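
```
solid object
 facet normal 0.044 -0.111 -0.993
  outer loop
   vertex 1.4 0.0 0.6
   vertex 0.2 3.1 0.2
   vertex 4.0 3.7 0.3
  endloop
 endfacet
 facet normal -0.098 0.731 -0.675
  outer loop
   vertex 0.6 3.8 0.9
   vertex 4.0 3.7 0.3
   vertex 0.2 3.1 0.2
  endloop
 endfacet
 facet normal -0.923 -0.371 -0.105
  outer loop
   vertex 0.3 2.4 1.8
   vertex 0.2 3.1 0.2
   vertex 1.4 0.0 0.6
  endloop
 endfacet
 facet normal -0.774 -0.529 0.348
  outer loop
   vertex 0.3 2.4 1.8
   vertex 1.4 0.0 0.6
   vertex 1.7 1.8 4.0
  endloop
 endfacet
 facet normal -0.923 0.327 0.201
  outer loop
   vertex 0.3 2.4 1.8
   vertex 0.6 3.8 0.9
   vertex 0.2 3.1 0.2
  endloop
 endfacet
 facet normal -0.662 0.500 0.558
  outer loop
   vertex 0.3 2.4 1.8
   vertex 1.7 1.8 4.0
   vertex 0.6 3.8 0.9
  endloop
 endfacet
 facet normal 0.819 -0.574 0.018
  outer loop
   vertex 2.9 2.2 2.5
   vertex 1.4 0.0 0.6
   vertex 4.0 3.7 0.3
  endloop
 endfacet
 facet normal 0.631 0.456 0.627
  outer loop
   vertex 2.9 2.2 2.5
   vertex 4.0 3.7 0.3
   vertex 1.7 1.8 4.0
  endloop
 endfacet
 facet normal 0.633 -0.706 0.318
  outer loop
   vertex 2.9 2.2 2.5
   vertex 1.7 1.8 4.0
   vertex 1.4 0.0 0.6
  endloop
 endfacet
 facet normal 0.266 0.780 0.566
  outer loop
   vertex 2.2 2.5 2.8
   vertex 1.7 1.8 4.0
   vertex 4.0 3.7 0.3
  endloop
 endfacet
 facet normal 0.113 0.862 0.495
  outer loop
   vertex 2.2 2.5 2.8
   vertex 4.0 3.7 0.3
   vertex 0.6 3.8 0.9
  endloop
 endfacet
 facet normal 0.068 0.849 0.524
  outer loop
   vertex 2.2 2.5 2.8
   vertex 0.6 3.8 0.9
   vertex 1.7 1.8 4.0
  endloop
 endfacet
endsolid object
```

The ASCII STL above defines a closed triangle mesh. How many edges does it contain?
18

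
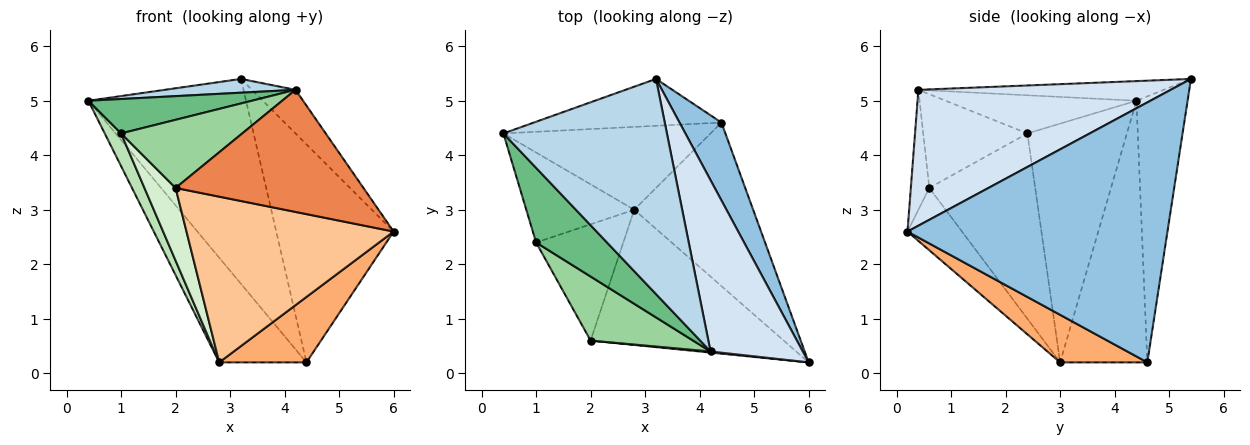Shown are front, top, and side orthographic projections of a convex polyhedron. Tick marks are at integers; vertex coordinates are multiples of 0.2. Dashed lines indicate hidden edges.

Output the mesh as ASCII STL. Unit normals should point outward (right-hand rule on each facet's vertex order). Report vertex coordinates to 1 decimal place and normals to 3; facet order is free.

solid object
 facet normal -0.302 0.929 -0.213
  outer loop
   vertex 3.2 5.4 5.4
   vertex 4.4 4.6 0.2
   vertex 0.4 4.4 5.0
  endloop
 endfacet
 facet normal 0.902 0.407 0.145
  outer loop
   vertex 3.2 5.4 5.4
   vertex 6.0 0.2 2.6
   vertex 4.4 4.6 0.2
  endloop
 endfacet
 facet normal -0.119 -0.063 0.991
  outer loop
   vertex 4.2 0.4 5.2
   vertex 3.2 5.4 5.4
   vertex 0.4 4.4 5.0
  endloop
 endfacet
 facet normal 0.819 0.142 0.556
  outer loop
   vertex 4.2 0.4 5.2
   vertex 6.0 0.2 2.6
   vertex 3.2 5.4 5.4
  endloop
 endfacet
 facet normal -0.098 -0.995 0.009
  outer loop
   vertex 2.0 0.6 3.4
   vertex 6.0 0.2 2.6
   vertex 4.2 0.4 5.2
  endloop
 endfacet
 facet normal 0.348 -0.348 -0.870
  outer loop
   vertex 2.8 3.0 0.2
   vertex 4.4 4.6 0.2
   vertex 6.0 0.2 2.6
  endloop
 endfacet
 facet normal -0.200 -0.759 -0.619
  outer loop
   vertex 2.8 3.0 0.2
   vertex 6.0 0.2 2.6
   vertex 2.0 0.6 3.4
  endloop
 endfacet
 facet normal -0.617 0.617 -0.488
  outer loop
   vertex 2.8 3.0 0.2
   vertex 0.4 4.4 5.0
   vertex 4.4 4.6 0.2
  endloop
 endfacet
 facet normal -0.439 -0.376 0.816
  outer loop
   vertex 1.0 2.4 4.4
   vertex 4.2 0.4 5.2
   vertex 0.4 4.4 5.0
  endloop
 endfacet
 facet normal -0.531 -0.617 0.580
  outer loop
   vertex 1.0 2.4 4.4
   vertex 2.0 0.6 3.4
   vertex 4.2 0.4 5.2
  endloop
 endfacet
 facet normal -0.901 -0.148 -0.407
  outer loop
   vertex 1.0 2.4 4.4
   vertex 0.4 4.4 5.0
   vertex 2.8 3.0 0.2
  endloop
 endfacet
 facet normal -0.874 -0.257 -0.411
  outer loop
   vertex 1.0 2.4 4.4
   vertex 2.8 3.0 0.2
   vertex 2.0 0.6 3.4
  endloop
 endfacet
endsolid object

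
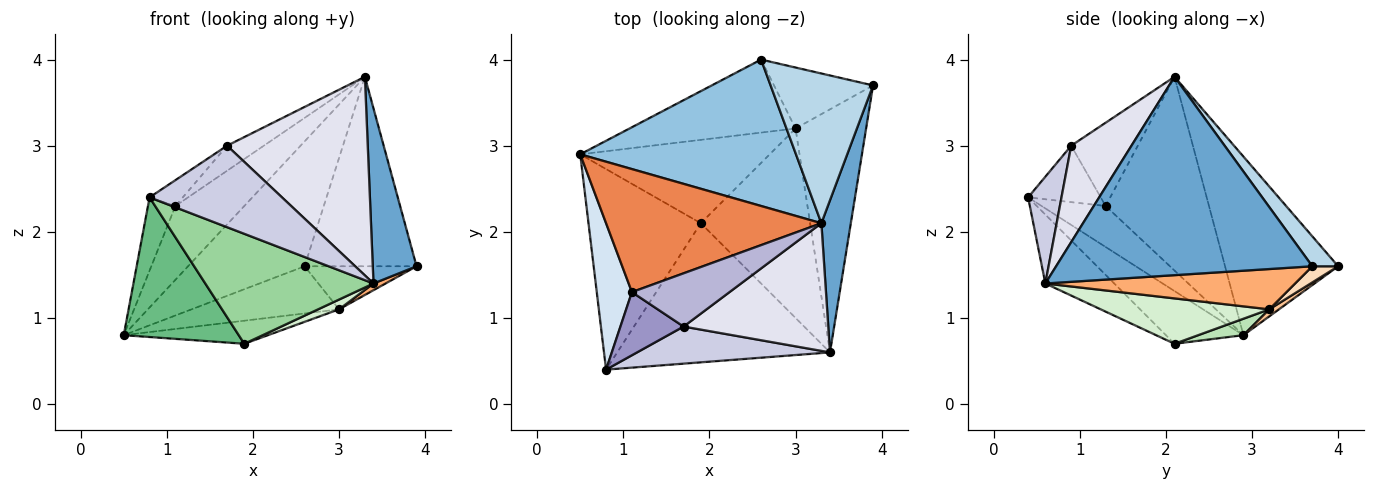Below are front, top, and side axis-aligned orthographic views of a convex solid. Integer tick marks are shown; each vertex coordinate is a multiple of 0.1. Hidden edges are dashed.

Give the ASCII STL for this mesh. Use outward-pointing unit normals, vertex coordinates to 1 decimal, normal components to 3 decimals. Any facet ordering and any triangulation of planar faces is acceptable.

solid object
 facet normal 0.975 -0.167 0.145
  outer loop
   vertex 3.4 0.6 1.4
   vertex 3.9 3.7 1.6
   vertex 3.3 2.1 3.8
  endloop
 endfacet
 facet normal -0.533 0.549 0.644
  outer loop
   vertex 2.6 4.0 1.6
   vertex 0.5 2.9 0.8
   vertex 3.3 2.1 3.8
  endloop
 endfacet
 facet normal 0.178 0.772 0.610
  outer loop
   vertex 2.6 4.0 1.6
   vertex 3.3 2.1 3.8
   vertex 3.9 3.7 1.6
  endloop
 endfacet
 facet normal -0.722 0.309 0.619
  outer loop
   vertex 1.1 1.3 2.3
   vertex 0.5 2.9 0.8
   vertex 0.8 0.4 2.4
  endloop
 endfacet
 facet normal -0.611 0.407 0.679
  outer loop
   vertex 1.1 1.3 2.3
   vertex 3.3 2.1 3.8
   vertex 0.5 2.9 0.8
  endloop
 endfacet
 facet normal 0.496 -0.024 -0.868
  outer loop
   vertex 3.0 3.2 1.1
   vertex 3.9 3.7 1.6
   vertex 3.4 0.6 1.4
  endloop
 endfacet
 facet normal 0.036 0.542 -0.839
  outer loop
   vertex 3.0 3.2 1.1
   vertex 0.5 2.9 0.8
   vertex 2.6 4.0 1.6
  endloop
 endfacet
 facet normal 0.132 0.572 -0.810
  outer loop
   vertex 3.0 3.2 1.1
   vertex 2.6 4.0 1.6
   vertex 3.9 3.7 1.6
  endloop
 endfacet
 facet normal -0.359 -0.533 -0.766
  outer loop
   vertex 1.9 2.1 0.7
   vertex 0.8 0.4 2.4
   vertex 0.5 2.9 0.8
  endloop
 endfacet
 facet normal -0.246 -0.601 -0.760
  outer loop
   vertex 1.9 2.1 0.7
   vertex 3.4 0.6 1.4
   vertex 0.8 0.4 2.4
  endloop
 endfacet
 facet normal 0.083 0.266 -0.960
  outer loop
   vertex 1.9 2.1 0.7
   vertex 0.5 2.9 0.8
   vertex 3.0 3.2 1.1
  endloop
 endfacet
 facet normal 0.383 -0.048 -0.923
  outer loop
   vertex 1.9 2.1 0.7
   vertex 3.0 3.2 1.1
   vertex 3.4 0.6 1.4
  endloop
 endfacet
 facet normal -0.637 0.292 0.713
  outer loop
   vertex 1.7 0.9 3.0
   vertex 1.1 1.3 2.3
   vertex 0.8 0.4 2.4
  endloop
 endfacet
 facet normal -0.611 0.337 0.716
  outer loop
   vertex 1.7 0.9 3.0
   vertex 3.3 2.1 3.8
   vertex 1.1 1.3 2.3
  endloop
 endfacet
 facet normal 0.224 -0.887 0.404
  outer loop
   vertex 1.7 0.9 3.0
   vertex 0.8 0.4 2.4
   vertex 3.4 0.6 1.4
  endloop
 endfacet
 facet normal 0.339 -0.791 0.509
  outer loop
   vertex 1.7 0.9 3.0
   vertex 3.4 0.6 1.4
   vertex 3.3 2.1 3.8
  endloop
 endfacet
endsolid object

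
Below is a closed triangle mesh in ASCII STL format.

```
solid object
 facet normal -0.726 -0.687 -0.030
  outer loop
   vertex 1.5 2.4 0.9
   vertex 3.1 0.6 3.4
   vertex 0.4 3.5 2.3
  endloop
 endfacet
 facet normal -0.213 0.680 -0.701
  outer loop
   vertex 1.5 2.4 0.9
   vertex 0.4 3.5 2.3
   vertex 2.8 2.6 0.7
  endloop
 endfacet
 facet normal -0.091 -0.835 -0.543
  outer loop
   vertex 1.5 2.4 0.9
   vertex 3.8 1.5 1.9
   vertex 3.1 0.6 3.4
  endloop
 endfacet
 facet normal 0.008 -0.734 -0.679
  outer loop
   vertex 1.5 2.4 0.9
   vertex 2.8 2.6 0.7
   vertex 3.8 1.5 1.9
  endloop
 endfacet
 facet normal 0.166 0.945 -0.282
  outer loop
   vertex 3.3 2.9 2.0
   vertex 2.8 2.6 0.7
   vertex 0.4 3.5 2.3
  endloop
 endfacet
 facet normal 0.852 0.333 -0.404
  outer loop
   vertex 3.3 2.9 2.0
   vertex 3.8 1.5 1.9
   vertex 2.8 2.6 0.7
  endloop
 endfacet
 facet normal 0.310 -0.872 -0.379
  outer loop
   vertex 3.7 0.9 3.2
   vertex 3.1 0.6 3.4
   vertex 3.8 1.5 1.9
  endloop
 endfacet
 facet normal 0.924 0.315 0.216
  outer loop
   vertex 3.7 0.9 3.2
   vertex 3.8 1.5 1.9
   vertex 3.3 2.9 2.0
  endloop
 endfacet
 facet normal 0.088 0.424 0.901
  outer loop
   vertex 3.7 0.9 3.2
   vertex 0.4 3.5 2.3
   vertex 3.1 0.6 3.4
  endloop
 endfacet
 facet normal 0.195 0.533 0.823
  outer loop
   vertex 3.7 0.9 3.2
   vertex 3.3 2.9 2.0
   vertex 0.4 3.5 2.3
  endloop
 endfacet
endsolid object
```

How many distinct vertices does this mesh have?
7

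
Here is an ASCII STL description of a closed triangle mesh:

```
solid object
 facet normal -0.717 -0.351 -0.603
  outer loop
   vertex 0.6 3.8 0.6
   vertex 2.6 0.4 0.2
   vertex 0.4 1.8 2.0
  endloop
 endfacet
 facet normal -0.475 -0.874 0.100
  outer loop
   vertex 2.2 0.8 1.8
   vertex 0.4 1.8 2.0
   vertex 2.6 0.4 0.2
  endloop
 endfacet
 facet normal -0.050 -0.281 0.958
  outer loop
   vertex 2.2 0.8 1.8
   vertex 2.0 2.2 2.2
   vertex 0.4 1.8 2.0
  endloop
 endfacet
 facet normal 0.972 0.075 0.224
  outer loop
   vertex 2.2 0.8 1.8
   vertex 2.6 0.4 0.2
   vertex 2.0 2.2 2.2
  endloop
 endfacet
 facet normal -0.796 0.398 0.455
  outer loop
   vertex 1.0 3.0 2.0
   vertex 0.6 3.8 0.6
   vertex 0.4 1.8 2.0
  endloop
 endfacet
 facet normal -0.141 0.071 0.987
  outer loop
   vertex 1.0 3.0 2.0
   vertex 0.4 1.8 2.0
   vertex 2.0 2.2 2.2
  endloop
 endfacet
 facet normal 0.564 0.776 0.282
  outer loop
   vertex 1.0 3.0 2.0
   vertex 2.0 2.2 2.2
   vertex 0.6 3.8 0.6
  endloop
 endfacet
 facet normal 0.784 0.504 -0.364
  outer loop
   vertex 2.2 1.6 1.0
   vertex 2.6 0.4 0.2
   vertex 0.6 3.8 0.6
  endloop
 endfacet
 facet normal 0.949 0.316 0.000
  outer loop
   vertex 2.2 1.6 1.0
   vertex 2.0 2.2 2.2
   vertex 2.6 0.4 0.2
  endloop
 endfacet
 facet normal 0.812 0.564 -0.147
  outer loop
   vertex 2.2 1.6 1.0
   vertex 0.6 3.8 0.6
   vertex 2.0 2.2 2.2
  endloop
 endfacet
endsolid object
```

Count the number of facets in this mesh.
10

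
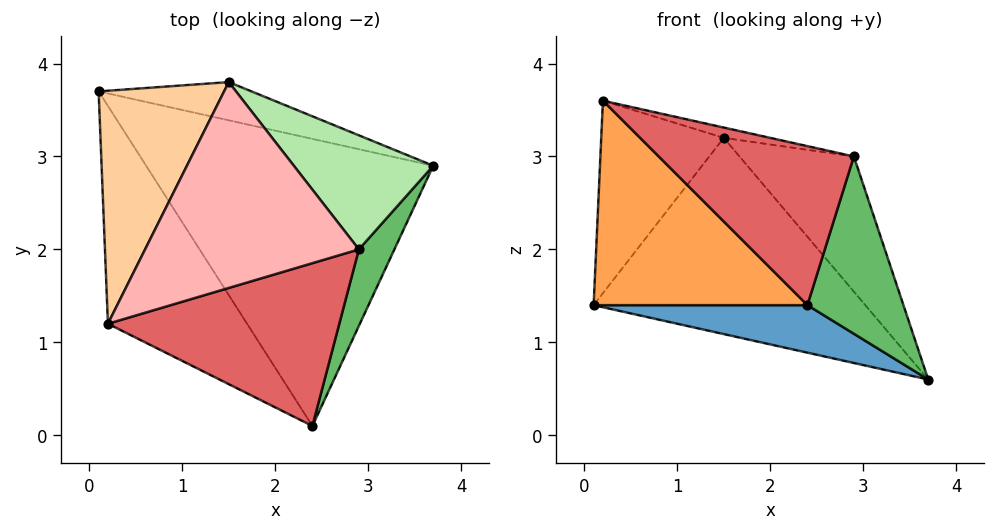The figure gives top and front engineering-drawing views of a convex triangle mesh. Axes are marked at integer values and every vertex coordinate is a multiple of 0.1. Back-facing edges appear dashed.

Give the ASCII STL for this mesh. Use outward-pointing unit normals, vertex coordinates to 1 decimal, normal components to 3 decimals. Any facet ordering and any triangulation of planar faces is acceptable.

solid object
 facet normal -0.248 -0.158 -0.956
  outer loop
   vertex 2.4 0.1 1.4
   vertex 0.1 3.7 1.4
   vertex 3.7 2.9 0.6
  endloop
 endfacet
 facet normal 0.173 0.967 -0.188
  outer loop
   vertex 1.5 3.8 3.2
   vertex 3.7 2.9 0.6
   vertex 0.1 3.7 1.4
  endloop
 endfacet
 facet normal -0.731 -0.467 -0.497
  outer loop
   vertex 0.2 1.2 3.6
   vertex 0.1 3.7 1.4
   vertex 2.4 0.1 1.4
  endloop
 endfacet
 facet normal -0.720 0.442 0.535
  outer loop
   vertex 0.2 1.2 3.6
   vertex 1.5 3.8 3.2
   vertex 0.1 3.7 1.4
  endloop
 endfacet
 facet normal 0.912 -0.377 0.163
  outer loop
   vertex 2.9 2.0 3.0
   vertex 2.4 0.1 1.4
   vertex 3.7 2.9 0.6
  endloop
 endfacet
 facet normal 0.732 0.521 0.439
  outer loop
   vertex 2.9 2.0 3.0
   vertex 3.7 2.9 0.6
   vertex 1.5 3.8 3.2
  endloop
 endfacet
 facet normal 0.344 -0.656 0.672
  outer loop
   vertex 2.9 2.0 3.0
   vertex 0.2 1.2 3.6
   vertex 2.4 0.1 1.4
  endloop
 endfacet
 facet normal 0.203 0.049 0.978
  outer loop
   vertex 2.9 2.0 3.0
   vertex 1.5 3.8 3.2
   vertex 0.2 1.2 3.6
  endloop
 endfacet
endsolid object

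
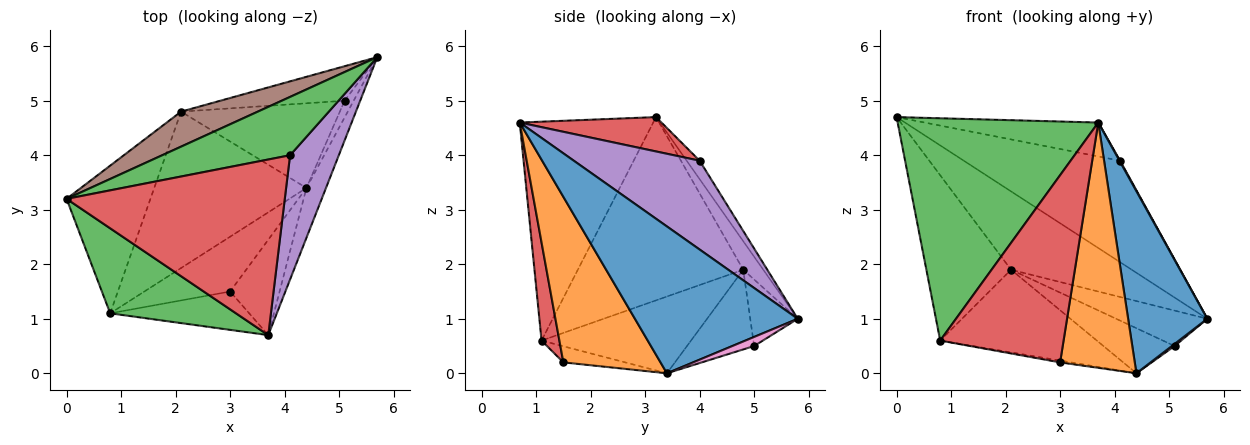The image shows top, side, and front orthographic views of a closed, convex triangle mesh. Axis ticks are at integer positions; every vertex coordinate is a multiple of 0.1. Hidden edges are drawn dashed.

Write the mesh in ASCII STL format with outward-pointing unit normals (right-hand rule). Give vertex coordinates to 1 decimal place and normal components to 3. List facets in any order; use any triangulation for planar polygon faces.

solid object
 facet normal 0.893 -0.434 -0.119
  outer loop
   vertex 4.4 3.4 0.0
   vertex 5.7 5.8 1.0
   vertex 3.7 0.7 4.6
  endloop
 endfacet
 facet normal 0.772 -0.593 -0.231
  outer loop
   vertex 3.0 1.5 0.2
   vertex 4.4 3.4 0.0
   vertex 3.7 0.7 4.6
  endloop
 endfacet
 facet normal -0.072 0.865 0.497
  outer loop
   vertex 4.1 4.0 3.9
   vertex 5.7 5.8 1.0
   vertex 0.0 3.2 4.7
  endloop
 endfacet
 facet normal 0.153 0.187 0.970
  outer loop
   vertex 4.1 4.0 3.9
   vertex 0.0 3.2 4.7
   vertex 3.7 0.7 4.6
  endloop
 endfacet
 facet normal 0.877 -0.004 0.481
  outer loop
   vertex 4.1 4.0 3.9
   vertex 3.7 0.7 4.6
   vertex 5.7 5.8 1.0
  endloop
 endfacet
 facet normal -0.150 0.903 0.403
  outer loop
   vertex 2.1 4.8 1.9
   vertex 0.0 3.2 4.7
   vertex 5.7 5.8 1.0
  endloop
 endfacet
 facet normal 0.704 -0.088 -0.704
  outer loop
   vertex 5.1 5.0 0.5
   vertex 5.7 5.8 1.0
   vertex 4.4 3.4 0.0
  endloop
 endfacet
 facet normal -0.350 0.671 -0.654
  outer loop
   vertex 5.1 5.0 0.5
   vertex 2.1 4.8 1.9
   vertex 5.7 5.8 1.0
  endloop
 endfacet
 facet normal -0.405 0.429 -0.807
  outer loop
   vertex 5.1 5.0 0.5
   vertex 4.4 3.4 0.0
   vertex 2.1 4.8 1.9
  endloop
 endfacet
 facet normal -0.185 0.033 -0.982
  outer loop
   vertex 0.8 1.1 0.6
   vertex 4.4 3.4 0.0
   vertex 3.0 1.5 0.2
  endloop
 endfacet
 facet normal -0.407 0.427 -0.807
  outer loop
   vertex 0.8 1.1 0.6
   vertex 2.1 4.8 1.9
   vertex 4.4 3.4 0.0
  endloop
 endfacet
 facet normal -0.824 0.422 -0.377
  outer loop
   vertex 0.8 1.1 0.6
   vertex 0.0 3.2 4.7
   vertex 2.1 4.8 1.9
  endloop
 endfacet
 facet normal -0.528 -0.793 0.303
  outer loop
   vertex 0.8 1.1 0.6
   vertex 3.7 0.7 4.6
   vertex 0.0 3.2 4.7
  endloop
 endfacet
 facet normal 0.140 -0.970 -0.199
  outer loop
   vertex 0.8 1.1 0.6
   vertex 3.0 1.5 0.2
   vertex 3.7 0.7 4.6
  endloop
 endfacet
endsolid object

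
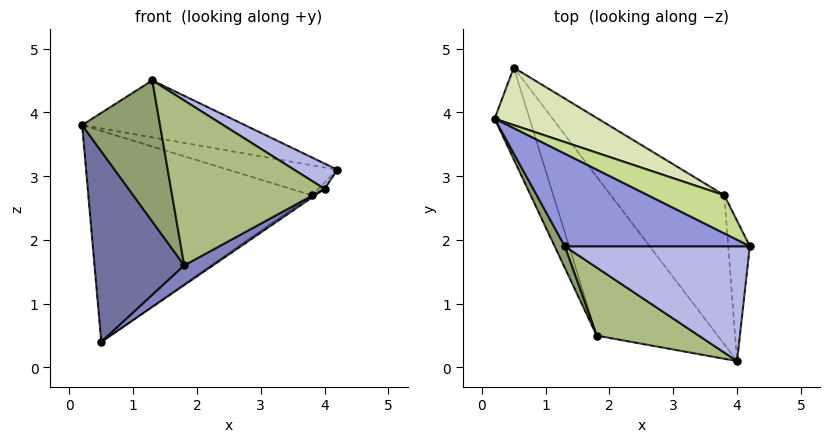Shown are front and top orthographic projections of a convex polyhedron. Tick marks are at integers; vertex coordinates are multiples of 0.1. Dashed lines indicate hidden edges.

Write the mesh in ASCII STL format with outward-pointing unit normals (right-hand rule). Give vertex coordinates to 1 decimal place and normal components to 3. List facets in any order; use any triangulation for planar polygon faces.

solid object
 facet normal -0.929 -0.333 -0.160
  outer loop
   vertex 1.8 0.5 1.6
   vertex 0.2 3.9 3.8
   vertex 0.5 4.7 0.4
  endloop
 endfacet
 facet normal 0.461 -0.109 -0.881
  outer loop
   vertex 1.8 0.5 1.6
   vertex 0.5 4.7 0.4
   vertex 4.0 0.1 2.8
  endloop
 endfacet
 facet normal 0.380 0.485 0.788
  outer loop
   vertex 1.3 1.9 4.5
   vertex 4.2 1.9 3.1
   vertex 0.2 3.9 3.8
  endloop
 endfacet
 facet normal 0.426 -0.195 0.883
  outer loop
   vertex 1.3 1.9 4.5
   vertex 4.0 0.1 2.8
   vertex 4.2 1.9 3.1
  endloop
 endfacet
 facet normal -0.884 -0.462 0.070
  outer loop
   vertex 1.3 1.9 4.5
   vertex 0.2 3.9 3.8
   vertex 1.8 0.5 1.6
  endloop
 endfacet
 facet normal -0.352 -0.865 0.357
  outer loop
   vertex 1.3 1.9 4.5
   vertex 1.8 0.5 1.6
   vertex 4.0 0.1 2.8
  endloop
 endfacet
 facet normal 0.407 0.563 0.719
  outer loop
   vertex 3.8 2.7 2.7
   vertex 0.2 3.9 3.8
   vertex 4.2 1.9 3.1
  endloop
 endfacet
 facet normal 0.373 0.895 0.244
  outer loop
   vertex 3.8 2.7 2.7
   vertex 0.5 4.7 0.4
   vertex 0.2 3.9 3.8
  endloop
 endfacet
 facet normal 0.737 0.031 -0.675
  outer loop
   vertex 3.8 2.7 2.7
   vertex 4.2 1.9 3.1
   vertex 4.0 0.1 2.8
  endloop
 endfacet
 facet normal 0.577 0.013 -0.817
  outer loop
   vertex 3.8 2.7 2.7
   vertex 4.0 0.1 2.8
   vertex 0.5 4.7 0.4
  endloop
 endfacet
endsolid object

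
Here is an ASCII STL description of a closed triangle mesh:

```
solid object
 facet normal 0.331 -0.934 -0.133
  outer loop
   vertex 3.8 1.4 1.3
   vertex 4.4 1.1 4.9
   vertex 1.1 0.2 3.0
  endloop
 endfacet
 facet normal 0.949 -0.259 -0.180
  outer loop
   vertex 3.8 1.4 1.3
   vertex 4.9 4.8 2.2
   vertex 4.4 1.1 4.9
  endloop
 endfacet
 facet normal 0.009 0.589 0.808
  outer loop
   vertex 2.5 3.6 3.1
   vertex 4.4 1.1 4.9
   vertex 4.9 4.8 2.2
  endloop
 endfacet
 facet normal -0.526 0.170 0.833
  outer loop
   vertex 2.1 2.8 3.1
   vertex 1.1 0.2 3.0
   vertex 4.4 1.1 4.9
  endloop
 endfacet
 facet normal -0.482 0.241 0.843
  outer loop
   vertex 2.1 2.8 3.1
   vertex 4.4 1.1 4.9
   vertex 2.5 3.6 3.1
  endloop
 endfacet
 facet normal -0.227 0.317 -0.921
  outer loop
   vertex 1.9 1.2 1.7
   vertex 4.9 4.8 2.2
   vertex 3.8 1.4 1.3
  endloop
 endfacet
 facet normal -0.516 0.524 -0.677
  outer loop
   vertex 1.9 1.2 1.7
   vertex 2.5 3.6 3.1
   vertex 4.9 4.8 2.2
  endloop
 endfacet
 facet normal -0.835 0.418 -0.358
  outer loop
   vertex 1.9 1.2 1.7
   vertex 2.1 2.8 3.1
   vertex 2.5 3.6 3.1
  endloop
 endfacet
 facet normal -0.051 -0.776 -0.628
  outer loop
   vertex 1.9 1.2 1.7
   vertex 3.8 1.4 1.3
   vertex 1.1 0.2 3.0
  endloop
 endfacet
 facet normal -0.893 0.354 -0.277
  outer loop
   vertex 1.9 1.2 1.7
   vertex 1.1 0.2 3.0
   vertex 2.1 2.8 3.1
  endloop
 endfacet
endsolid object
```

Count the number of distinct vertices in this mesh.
7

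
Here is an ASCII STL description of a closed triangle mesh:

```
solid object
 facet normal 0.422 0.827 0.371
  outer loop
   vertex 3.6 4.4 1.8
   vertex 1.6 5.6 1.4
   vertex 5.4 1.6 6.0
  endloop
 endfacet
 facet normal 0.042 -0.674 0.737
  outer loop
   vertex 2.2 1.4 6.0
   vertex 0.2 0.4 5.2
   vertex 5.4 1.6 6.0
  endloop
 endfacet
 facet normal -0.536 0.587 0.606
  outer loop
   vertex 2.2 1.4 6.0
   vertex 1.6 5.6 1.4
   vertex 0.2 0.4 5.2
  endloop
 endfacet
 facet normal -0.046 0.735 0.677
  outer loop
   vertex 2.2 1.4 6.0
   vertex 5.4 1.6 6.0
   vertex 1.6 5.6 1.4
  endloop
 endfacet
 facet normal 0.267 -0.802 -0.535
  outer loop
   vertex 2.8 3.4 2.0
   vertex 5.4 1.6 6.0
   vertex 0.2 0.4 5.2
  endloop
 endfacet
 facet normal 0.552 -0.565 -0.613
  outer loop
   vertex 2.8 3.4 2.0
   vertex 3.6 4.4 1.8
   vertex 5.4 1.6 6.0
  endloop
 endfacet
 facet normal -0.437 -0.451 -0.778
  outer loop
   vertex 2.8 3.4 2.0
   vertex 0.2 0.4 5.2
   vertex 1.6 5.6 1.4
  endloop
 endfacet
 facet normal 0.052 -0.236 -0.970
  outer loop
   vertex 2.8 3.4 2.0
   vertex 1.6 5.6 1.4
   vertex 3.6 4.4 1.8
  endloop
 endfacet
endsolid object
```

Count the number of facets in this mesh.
8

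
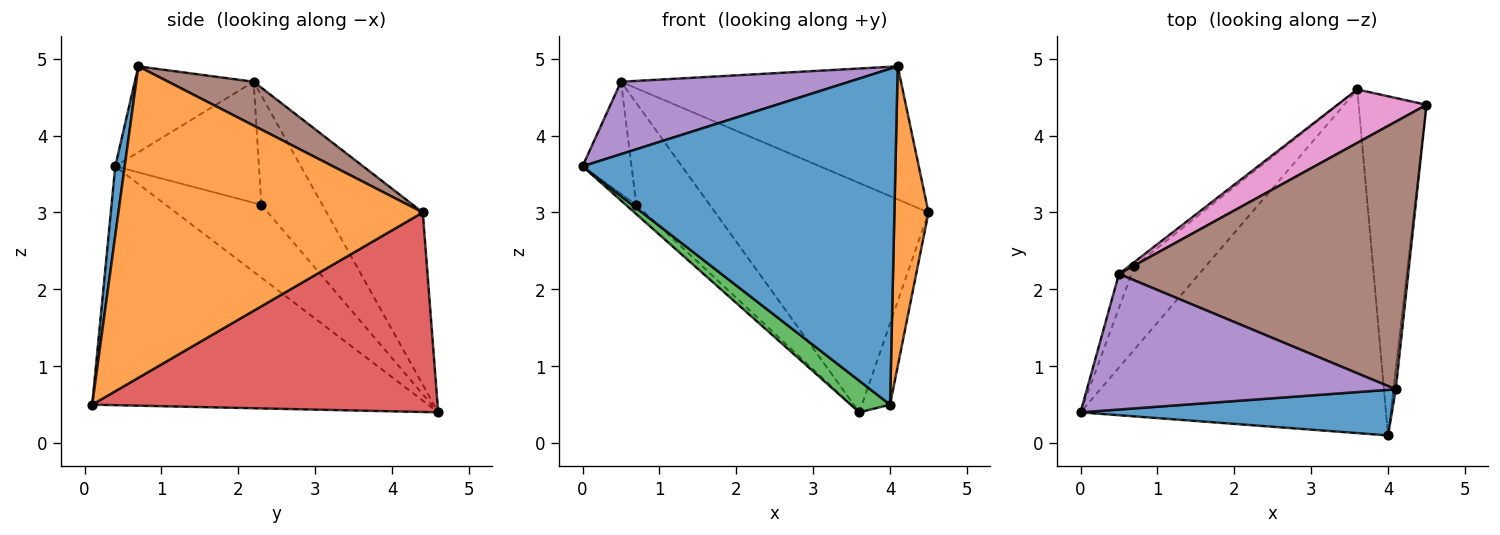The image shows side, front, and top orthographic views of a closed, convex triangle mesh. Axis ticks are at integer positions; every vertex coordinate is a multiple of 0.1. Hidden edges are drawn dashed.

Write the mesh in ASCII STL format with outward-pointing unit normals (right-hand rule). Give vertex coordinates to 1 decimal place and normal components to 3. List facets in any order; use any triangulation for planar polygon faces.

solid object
 facet normal 0.030 -0.990 0.134
  outer loop
   vertex 4.1 0.7 4.9
   vertex 0.0 0.4 3.6
   vertex 4.0 0.1 0.5
  endloop
 endfacet
 facet normal 0.994 -0.111 -0.007
  outer loop
   vertex 4.1 0.7 4.9
   vertex 4.0 0.1 0.5
   vertex 4.5 4.4 3.0
  endloop
 endfacet
 facet normal -0.614 -0.072 -0.786
  outer loop
   vertex 3.6 4.6 0.4
   vertex 4.0 0.1 0.5
   vertex 0.0 0.4 3.6
  endloop
 endfacet
 facet normal 0.944 0.077 -0.321
  outer loop
   vertex 3.6 4.6 0.4
   vertex 4.5 4.4 3.0
   vertex 4.0 0.1 0.5
  endloop
 endfacet
 facet normal -0.238 -0.457 0.857
  outer loop
   vertex 0.5 2.2 4.7
   vertex 0.0 0.4 3.6
   vertex 4.1 0.7 4.9
  endloop
 endfacet
 facet normal 0.135 0.441 0.887
  outer loop
   vertex 0.5 2.2 4.7
   vertex 4.1 0.7 4.9
   vertex 4.5 4.4 3.0
  endloop
 endfacet
 facet normal -0.402 0.892 0.208
  outer loop
   vertex 0.5 2.2 4.7
   vertex 4.5 4.4 3.0
   vertex 3.6 4.6 0.4
  endloop
 endfacet
 facet normal -0.712 0.079 -0.698
  outer loop
   vertex 0.7 2.3 3.1
   vertex 3.6 4.6 0.4
   vertex 0.0 0.4 3.6
  endloop
 endfacet
 facet normal -0.942 0.321 -0.098
  outer loop
   vertex 0.7 2.3 3.1
   vertex 0.0 0.4 3.6
   vertex 0.5 2.2 4.7
  endloop
 endfacet
 facet normal -0.639 0.768 -0.032
  outer loop
   vertex 0.7 2.3 3.1
   vertex 0.5 2.2 4.7
   vertex 3.6 4.6 0.4
  endloop
 endfacet
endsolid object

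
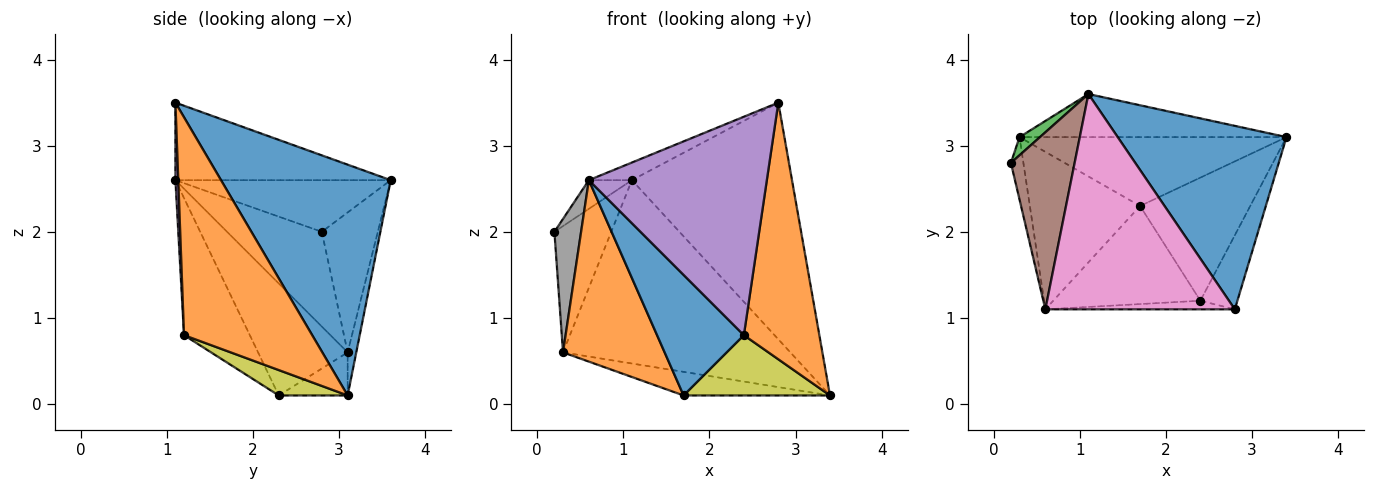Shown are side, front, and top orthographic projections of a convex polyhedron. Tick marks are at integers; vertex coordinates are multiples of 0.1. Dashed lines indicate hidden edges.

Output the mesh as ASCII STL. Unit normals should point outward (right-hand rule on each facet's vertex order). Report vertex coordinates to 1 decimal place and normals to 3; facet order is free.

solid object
 facet normal 0.642 0.606 0.470
  outer loop
   vertex 1.1 3.6 2.6
   vertex 2.8 1.1 3.5
   vertex 3.4 3.1 0.1
  endloop
 endfacet
 facet normal 0.853 -0.502 -0.145
  outer loop
   vertex 2.4 1.2 0.8
   vertex 3.4 3.1 0.1
   vertex 2.8 1.1 3.5
  endloop
 endfacet
 facet normal -0.698 0.709 0.102
  outer loop
   vertex 0.3 3.1 0.6
   vertex 0.2 2.8 2.0
   vertex 1.1 3.6 2.6
  endloop
 endfacet
 facet normal -0.037 0.973 -0.228
  outer loop
   vertex 0.3 3.1 0.6
   vertex 1.1 3.6 2.6
   vertex 3.4 3.1 0.1
  endloop
 endfacet
 facet normal 0.016 -0.999 -0.039
  outer loop
   vertex 0.6 1.1 2.6
   vertex 2.4 1.2 0.8
   vertex 2.8 1.1 3.5
  endloop
 endfacet
 facet normal -0.625 0.125 0.771
  outer loop
   vertex 0.6 1.1 2.6
   vertex 1.1 3.6 2.6
   vertex 0.2 2.8 2.0
  endloop
 endfacet
 facet normal -0.378 0.076 0.923
  outer loop
   vertex 0.6 1.1 2.6
   vertex 2.8 1.1 3.5
   vertex 1.1 3.6 2.6
  endloop
 endfacet
 facet normal -0.955 -0.269 -0.126
  outer loop
   vertex 0.6 1.1 2.6
   vertex 0.2 2.8 2.0
   vertex 0.3 3.1 0.6
  endloop
 endfacet
 facet normal 0.203 -0.431 -0.879
  outer loop
   vertex 1.7 2.3 0.1
   vertex 3.4 3.1 0.1
   vertex 2.4 1.2 0.8
  endloop
 endfacet
 facet normal -0.151 0.321 -0.935
  outer loop
   vertex 1.7 2.3 0.1
   vertex 0.3 3.1 0.6
   vertex 3.4 3.1 0.1
  endloop
 endfacet
 facet normal -0.507 -0.669 -0.544
  outer loop
   vertex 1.7 2.3 0.1
   vertex 2.4 1.2 0.8
   vertex 0.6 1.1 2.6
  endloop
 endfacet
 facet normal -0.554 -0.629 -0.546
  outer loop
   vertex 1.7 2.3 0.1
   vertex 0.6 1.1 2.6
   vertex 0.3 3.1 0.6
  endloop
 endfacet
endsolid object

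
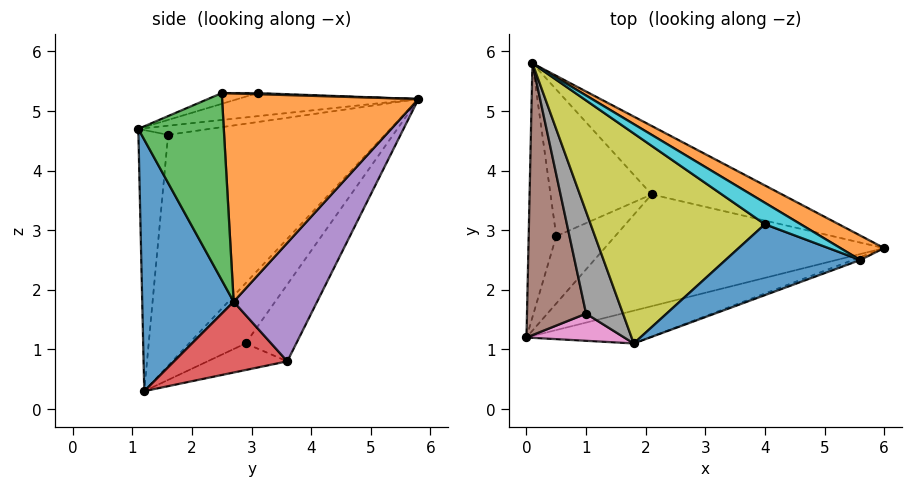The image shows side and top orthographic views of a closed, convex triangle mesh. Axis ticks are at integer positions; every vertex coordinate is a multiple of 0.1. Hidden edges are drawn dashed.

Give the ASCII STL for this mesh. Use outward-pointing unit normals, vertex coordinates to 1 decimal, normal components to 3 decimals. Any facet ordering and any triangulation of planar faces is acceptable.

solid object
 facet normal 0.271 -0.953 -0.133
  outer loop
   vertex 1.8 1.1 4.7
   vertex 0.0 1.2 0.3
   vertex 6.0 2.7 1.8
  endloop
 endfacet
 facet normal 0.510 0.853 0.107
  outer loop
   vertex 5.6 2.5 5.3
   vertex 6.0 2.7 1.8
   vertex 0.1 5.8 5.2
  endloop
 endfacet
 facet normal 0.348 -0.938 -0.014
  outer loop
   vertex 5.6 2.5 5.3
   vertex 1.8 1.1 4.7
   vertex 6.0 2.7 1.8
  endloop
 endfacet
 facet normal 0.246 -0.013 -0.969
  outer loop
   vertex 2.1 3.6 0.8
   vertex 6.0 2.7 1.8
   vertex 0.0 1.2 0.3
  endloop
 endfacet
 facet normal 0.290 0.902 -0.319
  outer loop
   vertex 2.1 3.6 0.8
   vertex 0.1 5.8 5.2
   vertex 6.0 2.7 1.8
  endloop
 endfacet
 facet normal -0.941 -0.236 0.241
  outer loop
   vertex 1.0 1.6 4.6
   vertex 0.1 5.8 5.2
   vertex 0.0 1.2 0.3
  endloop
 endfacet
 facet normal -0.537 -0.819 0.201
  outer loop
   vertex 1.0 1.6 4.6
   vertex 0.0 1.2 0.3
   vertex 1.8 1.1 4.7
  endloop
 endfacet
 facet normal -0.236 -0.187 0.954
  outer loop
   vertex 1.0 1.6 4.6
   vertex 1.8 1.1 4.7
   vertex 0.1 5.8 5.2
  endloop
 endfacet
 facet normal -0.130 -0.151 0.980
  outer loop
   vertex 4.0 3.1 5.3
   vertex 0.1 5.8 5.2
   vertex 1.8 1.1 4.7
  endloop
 endfacet
 facet normal 0.030 0.081 0.996
  outer loop
   vertex 4.0 3.1 5.3
   vertex 5.6 2.5 5.3
   vertex 0.1 5.8 5.2
  endloop
 endfacet
 facet normal -0.078 -0.207 0.975
  outer loop
   vertex 4.0 3.1 5.3
   vertex 1.8 1.1 4.7
   vertex 5.6 2.5 5.3
  endloop
 endfacet
 facet normal -0.825 0.420 -0.378
  outer loop
   vertex 0.5 2.9 1.1
   vertex 0.0 1.2 0.3
   vertex 0.1 5.8 5.2
  endloop
 endfacet
 facet normal -0.361 0.482 -0.799
  outer loop
   vertex 0.5 2.9 1.1
   vertex 2.1 3.6 0.8
   vertex 0.0 1.2 0.3
  endloop
 endfacet
 facet normal -0.419 0.722 -0.551
  outer loop
   vertex 0.5 2.9 1.1
   vertex 0.1 5.8 5.2
   vertex 2.1 3.6 0.8
  endloop
 endfacet
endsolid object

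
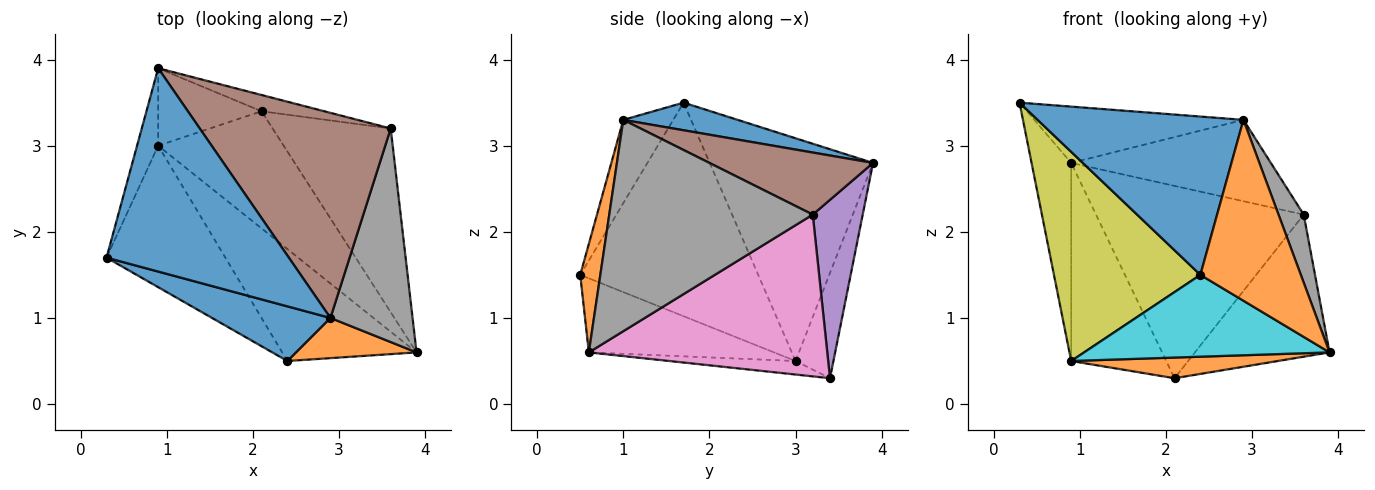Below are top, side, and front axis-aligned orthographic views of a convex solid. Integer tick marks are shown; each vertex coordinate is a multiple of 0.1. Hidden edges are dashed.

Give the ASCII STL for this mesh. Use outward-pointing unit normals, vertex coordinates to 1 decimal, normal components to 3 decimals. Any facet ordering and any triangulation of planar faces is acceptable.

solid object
 facet normal 0.144 0.264 0.954
  outer loop
   vertex 2.9 1.0 3.3
   vertex 0.9 3.9 2.8
   vertex 0.3 1.7 3.5
  endloop
 endfacet
 facet normal -0.106 -0.173 -0.979
  outer loop
   vertex 0.9 3.0 0.5
   vertex 2.1 3.4 0.3
   vertex 3.9 0.6 0.6
  endloop
 endfacet
 facet normal -0.968 0.235 -0.092
  outer loop
   vertex 0.9 3.0 0.5
   vertex 0.3 1.7 3.5
   vertex 0.9 3.9 2.8
  endloop
 endfacet
 facet normal -0.348 0.873 -0.342
  outer loop
   vertex 0.9 3.0 0.5
   vertex 0.9 3.9 2.8
   vertex 2.1 3.4 0.3
  endloop
 endfacet
 facet normal 0.233 0.969 -0.082
  outer loop
   vertex 3.6 3.2 2.2
   vertex 2.1 3.4 0.3
   vertex 0.9 3.9 2.8
  endloop
 endfacet
 facet normal 0.289 0.353 0.890
  outer loop
   vertex 3.6 3.2 2.2
   vertex 0.9 3.9 2.8
   vertex 2.9 1.0 3.3
  endloop
 endfacet
 facet normal 0.735 0.415 -0.536
  outer loop
   vertex 3.6 3.2 2.2
   vertex 3.9 0.6 0.6
   vertex 2.1 3.4 0.3
  endloop
 endfacet
 facet normal 0.926 -0.115 0.360
  outer loop
   vertex 3.6 3.2 2.2
   vertex 2.9 1.0 3.3
   vertex 3.9 0.6 0.6
  endloop
 endfacet
 facet normal -0.710 -0.584 -0.395
  outer loop
   vertex 2.4 0.5 1.5
   vertex 0.3 1.7 3.5
   vertex 0.9 3.0 0.5
  endloop
 endfacet
 facet normal -0.407 -0.539 -0.738
  outer loop
   vertex 2.4 0.5 1.5
   vertex 0.9 3.0 0.5
   vertex 3.9 0.6 0.6
  endloop
 endfacet
 facet normal -0.224 -0.921 0.318
  outer loop
   vertex 2.4 0.5 1.5
   vertex 2.9 1.0 3.3
   vertex 0.3 1.7 3.5
  endloop
 endfacet
 facet normal 0.192 -0.958 0.213
  outer loop
   vertex 2.4 0.5 1.5
   vertex 3.9 0.6 0.6
   vertex 2.9 1.0 3.3
  endloop
 endfacet
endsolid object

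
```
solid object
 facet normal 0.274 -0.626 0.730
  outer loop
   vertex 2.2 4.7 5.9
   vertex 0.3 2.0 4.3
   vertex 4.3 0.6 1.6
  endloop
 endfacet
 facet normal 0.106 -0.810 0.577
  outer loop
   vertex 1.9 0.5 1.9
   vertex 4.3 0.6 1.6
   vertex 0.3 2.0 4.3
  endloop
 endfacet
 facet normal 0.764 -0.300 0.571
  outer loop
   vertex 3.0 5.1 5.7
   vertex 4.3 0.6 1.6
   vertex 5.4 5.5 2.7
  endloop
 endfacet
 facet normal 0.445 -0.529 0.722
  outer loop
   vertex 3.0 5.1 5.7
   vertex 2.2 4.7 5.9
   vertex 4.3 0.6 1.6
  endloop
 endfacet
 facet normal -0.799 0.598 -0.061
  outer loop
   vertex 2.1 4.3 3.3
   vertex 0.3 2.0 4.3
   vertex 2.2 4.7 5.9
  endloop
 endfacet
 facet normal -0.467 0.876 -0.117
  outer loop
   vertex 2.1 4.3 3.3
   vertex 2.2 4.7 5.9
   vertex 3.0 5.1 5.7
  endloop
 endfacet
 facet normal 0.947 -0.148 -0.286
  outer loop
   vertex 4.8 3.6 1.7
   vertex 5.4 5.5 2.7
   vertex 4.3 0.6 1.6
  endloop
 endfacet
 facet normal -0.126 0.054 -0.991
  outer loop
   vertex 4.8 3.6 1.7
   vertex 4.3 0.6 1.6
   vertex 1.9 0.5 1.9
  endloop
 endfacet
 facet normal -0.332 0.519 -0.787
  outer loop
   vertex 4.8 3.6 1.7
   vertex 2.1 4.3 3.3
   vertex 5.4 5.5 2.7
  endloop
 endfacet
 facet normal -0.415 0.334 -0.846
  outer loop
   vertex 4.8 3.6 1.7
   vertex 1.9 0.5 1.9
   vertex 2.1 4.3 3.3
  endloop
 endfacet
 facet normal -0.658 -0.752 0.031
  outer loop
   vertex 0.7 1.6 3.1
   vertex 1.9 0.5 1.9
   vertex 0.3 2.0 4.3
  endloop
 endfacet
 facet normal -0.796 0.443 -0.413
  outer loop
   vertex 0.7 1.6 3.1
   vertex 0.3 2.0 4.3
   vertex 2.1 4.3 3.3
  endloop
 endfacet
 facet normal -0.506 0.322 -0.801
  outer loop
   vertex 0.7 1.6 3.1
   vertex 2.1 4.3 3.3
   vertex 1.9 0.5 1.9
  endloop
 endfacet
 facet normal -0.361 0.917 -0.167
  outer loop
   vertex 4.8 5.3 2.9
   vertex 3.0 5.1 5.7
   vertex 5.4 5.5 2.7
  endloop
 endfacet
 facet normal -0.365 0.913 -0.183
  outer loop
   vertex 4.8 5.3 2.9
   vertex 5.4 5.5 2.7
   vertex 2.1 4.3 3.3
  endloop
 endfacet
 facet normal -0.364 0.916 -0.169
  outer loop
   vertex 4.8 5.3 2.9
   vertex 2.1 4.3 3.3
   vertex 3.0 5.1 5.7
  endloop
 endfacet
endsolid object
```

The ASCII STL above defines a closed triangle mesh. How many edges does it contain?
24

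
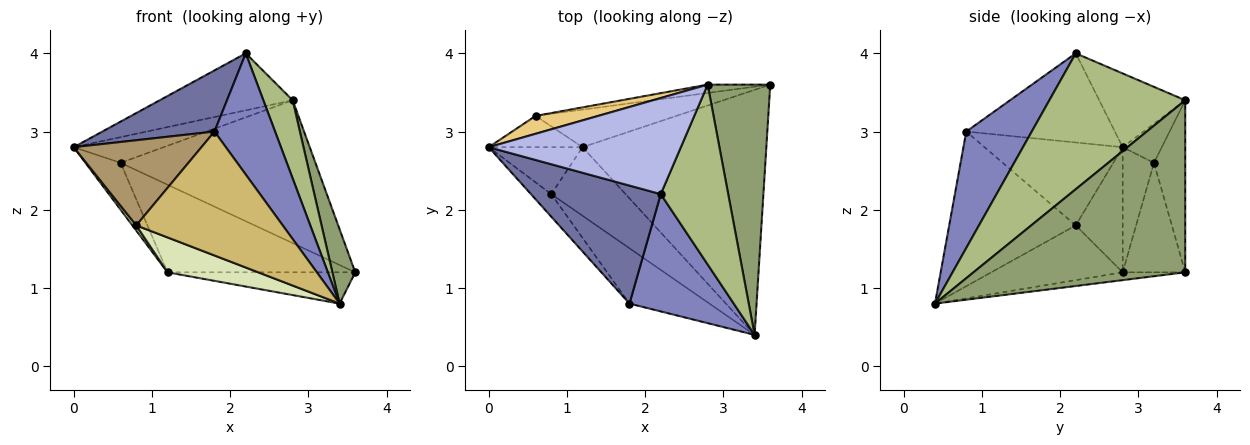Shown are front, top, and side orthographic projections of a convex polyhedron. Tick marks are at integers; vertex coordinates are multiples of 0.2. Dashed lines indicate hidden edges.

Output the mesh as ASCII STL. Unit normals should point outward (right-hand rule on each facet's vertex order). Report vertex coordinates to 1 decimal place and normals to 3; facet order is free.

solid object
 facet normal -0.521 -0.393 0.758
  outer loop
   vertex 1.8 0.8 3.0
   vertex 2.2 2.2 4.0
   vertex 0.0 2.8 2.8
  endloop
 endfacet
 facet normal 0.613 -0.568 0.549
  outer loop
   vertex 1.8 0.8 3.0
   vertex 3.4 0.4 0.8
   vertex 2.2 2.2 4.0
  endloop
 endfacet
 facet normal -0.042 0.127 -0.991
  outer loop
   vertex 1.2 2.8 1.2
   vertex 3.6 3.6 1.2
   vertex 3.4 0.4 0.8
  endloop
 endfacet
 facet normal -0.313 0.484 0.817
  outer loop
   vertex 2.8 3.6 3.4
   vertex 0.0 2.8 2.8
   vertex 2.2 2.2 4.0
  endloop
 endfacet
 facet normal 0.935 -0.101 0.340
  outer loop
   vertex 2.8 3.6 3.4
   vertex 3.4 0.4 0.8
   vertex 3.6 3.6 1.2
  endloop
 endfacet
 facet normal 0.879 -0.190 0.437
  outer loop
   vertex 2.8 3.6 3.4
   vertex 2.2 2.2 4.0
   vertex 3.4 0.4 0.8
  endloop
 endfacet
 facet normal -0.798 -0.067 -0.599
  outer loop
   vertex 0.8 2.2 1.8
   vertex 0.0 2.8 2.8
   vertex 1.2 2.8 1.2
  endloop
 endfacet
 facet normal -0.549 -0.379 -0.745
  outer loop
   vertex 0.8 2.2 1.8
   vertex 1.2 2.8 1.2
   vertex 3.4 0.4 0.8
  endloop
 endfacet
 facet normal -0.723 -0.668 -0.177
  outer loop
   vertex 0.8 2.2 1.8
   vertex 1.8 0.8 3.0
   vertex 0.0 2.8 2.8
  endloop
 endfacet
 facet normal -0.619 -0.717 -0.320
  outer loop
   vertex 0.8 2.2 1.8
   vertex 3.4 0.4 0.8
   vertex 1.8 0.8 3.0
  endloop
 endfacet
 facet normal -0.336 0.773 0.538
  outer loop
   vertex 0.6 3.2 2.6
   vertex 0.0 2.8 2.8
   vertex 2.8 3.6 3.4
  endloop
 endfacet
 facet normal -0.158 0.986 -0.058
  outer loop
   vertex 0.6 3.2 2.6
   vertex 2.8 3.6 3.4
   vertex 3.6 3.6 1.2
  endloop
 endfacet
 facet normal -0.595 0.669 -0.446
  outer loop
   vertex 0.6 3.2 2.6
   vertex 1.2 2.8 1.2
   vertex 0.0 2.8 2.8
  endloop
 endfacet
 facet normal -0.293 0.879 -0.377
  outer loop
   vertex 0.6 3.2 2.6
   vertex 3.6 3.6 1.2
   vertex 1.2 2.8 1.2
  endloop
 endfacet
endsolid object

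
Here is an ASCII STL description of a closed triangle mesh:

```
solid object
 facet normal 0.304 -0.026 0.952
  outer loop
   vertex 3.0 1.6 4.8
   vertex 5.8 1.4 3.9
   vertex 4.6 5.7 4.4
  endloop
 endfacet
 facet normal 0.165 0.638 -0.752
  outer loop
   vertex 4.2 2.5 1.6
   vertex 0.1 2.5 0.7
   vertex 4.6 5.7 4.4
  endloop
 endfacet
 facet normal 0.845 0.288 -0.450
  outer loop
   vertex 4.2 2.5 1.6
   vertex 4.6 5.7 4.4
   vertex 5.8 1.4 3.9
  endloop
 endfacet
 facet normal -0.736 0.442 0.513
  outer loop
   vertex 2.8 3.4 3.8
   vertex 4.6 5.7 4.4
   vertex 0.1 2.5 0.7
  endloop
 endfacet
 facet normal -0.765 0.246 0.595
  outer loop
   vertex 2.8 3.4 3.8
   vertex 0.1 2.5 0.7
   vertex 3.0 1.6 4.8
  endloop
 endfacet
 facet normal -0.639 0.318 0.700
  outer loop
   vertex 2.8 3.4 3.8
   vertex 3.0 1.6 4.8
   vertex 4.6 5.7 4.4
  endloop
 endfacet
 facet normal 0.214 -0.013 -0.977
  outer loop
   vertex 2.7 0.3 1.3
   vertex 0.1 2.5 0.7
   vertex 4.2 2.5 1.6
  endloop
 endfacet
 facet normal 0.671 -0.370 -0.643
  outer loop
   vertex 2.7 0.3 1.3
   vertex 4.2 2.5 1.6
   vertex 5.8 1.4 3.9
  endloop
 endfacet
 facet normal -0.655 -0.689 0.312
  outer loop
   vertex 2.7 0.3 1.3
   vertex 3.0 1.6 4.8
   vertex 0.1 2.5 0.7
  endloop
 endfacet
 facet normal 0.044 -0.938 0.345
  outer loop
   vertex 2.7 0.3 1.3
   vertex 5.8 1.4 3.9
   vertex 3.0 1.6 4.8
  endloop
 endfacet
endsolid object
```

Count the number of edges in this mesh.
15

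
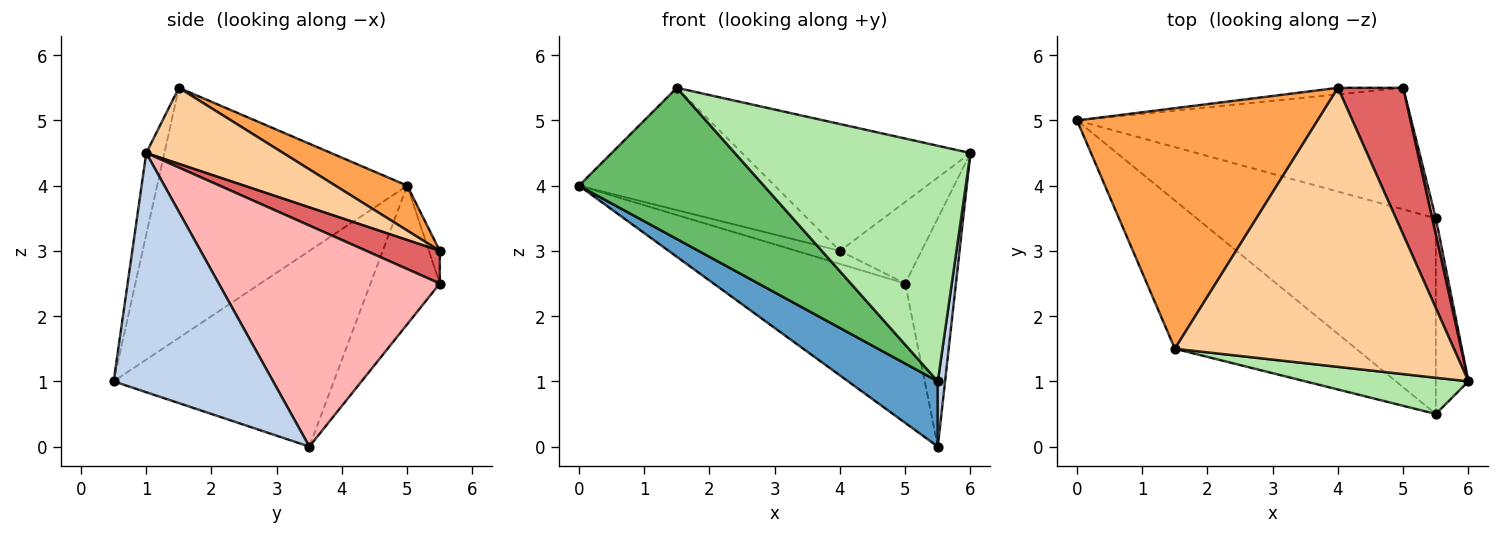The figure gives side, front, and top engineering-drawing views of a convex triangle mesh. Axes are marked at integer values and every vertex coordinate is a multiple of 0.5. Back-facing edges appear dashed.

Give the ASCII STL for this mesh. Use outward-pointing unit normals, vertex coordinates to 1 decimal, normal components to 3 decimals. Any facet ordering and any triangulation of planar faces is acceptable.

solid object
 facet normal -0.613 -0.250 -0.749
  outer loop
   vertex 5.5 3.5 0.0
   vertex 5.5 0.5 1.0
   vertex 0.0 5.0 4.0
  endloop
 endfacet
 facet normal 0.990 -0.045 -0.135
  outer loop
   vertex 5.5 3.5 0.0
   vertex 6.0 1.0 4.5
   vertex 5.5 0.5 1.0
  endloop
 endfacet
 facet normal 0.164 0.447 0.879
  outer loop
   vertex 1.5 1.5 5.5
   vertex 4.0 5.5 3.0
   vertex 0.0 5.0 4.0
  endloop
 endfacet
 facet normal 0.241 0.402 0.884
  outer loop
   vertex 1.5 1.5 5.5
   vertex 6.0 1.0 4.5
   vertex 4.0 5.5 3.0
  endloop
 endfacet
 facet normal -0.695 -0.514 -0.503
  outer loop
   vertex 1.5 1.5 5.5
   vertex 0.0 5.0 4.0
   vertex 5.5 0.5 1.0
  endloop
 endfacet
 facet normal -0.076 -0.986 0.152
  outer loop
   vertex 1.5 1.5 5.5
   vertex 5.5 0.5 1.0
   vertex 6.0 1.0 4.5
  endloop
 endfacet
 facet normal 0.400 0.445 0.801
  outer loop
   vertex 5.0 5.5 2.5
   vertex 4.0 5.5 3.0
   vertex 6.0 1.0 4.5
  endloop
 endfacet
 facet normal 0.975 0.224 0.016
  outer loop
   vertex 5.0 5.5 2.5
   vertex 6.0 1.0 4.5
   vertex 5.5 3.5 0.0
  endloop
 endfacet
 facet normal -0.218 0.873 -0.436
  outer loop
   vertex 5.0 5.5 2.5
   vertex 0.0 5.0 4.0
   vertex 4.0 5.5 3.0
  endloop
 endfacet
 facet normal -0.263 0.727 -0.634
  outer loop
   vertex 5.0 5.5 2.5
   vertex 5.5 3.5 0.0
   vertex 0.0 5.0 4.0
  endloop
 endfacet
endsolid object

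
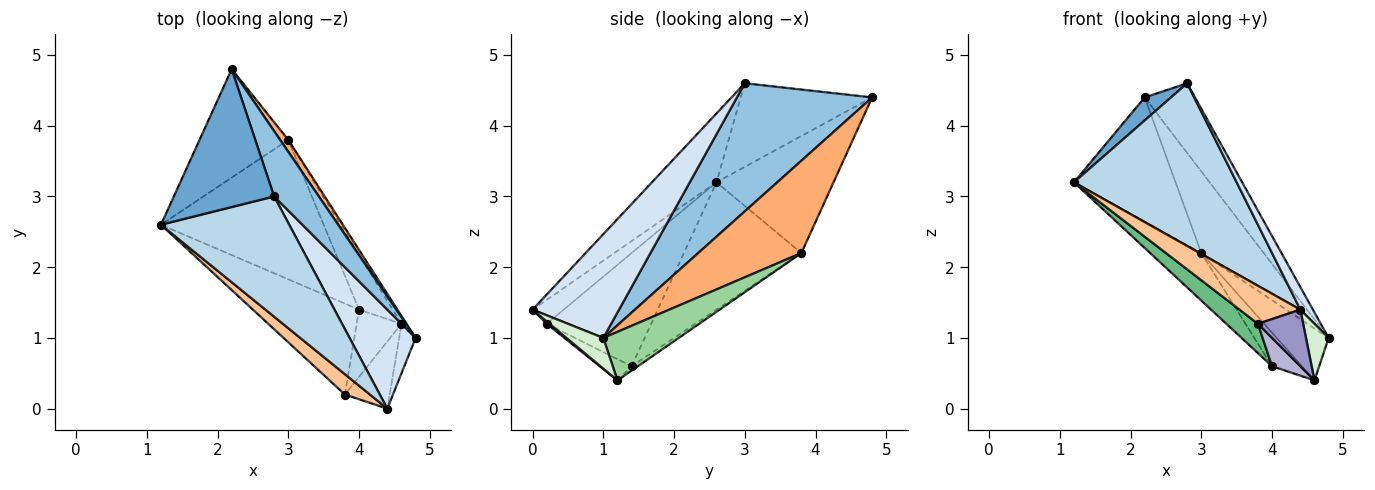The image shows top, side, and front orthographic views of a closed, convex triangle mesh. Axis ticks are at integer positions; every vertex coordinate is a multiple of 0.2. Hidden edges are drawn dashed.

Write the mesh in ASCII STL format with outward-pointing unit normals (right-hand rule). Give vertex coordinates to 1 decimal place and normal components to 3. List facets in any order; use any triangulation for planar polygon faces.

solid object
 facet normal -0.635 -0.127 0.762
  outer loop
   vertex 2.8 3.0 4.6
   vertex 2.2 4.8 4.4
   vertex 1.2 2.6 3.2
  endloop
 endfacet
 facet normal 0.891 0.331 0.311
  outer loop
   vertex 2.8 3.0 4.6
   vertex 4.8 1.0 1.0
   vertex 2.2 4.8 4.4
  endloop
 endfacet
 facet normal -0.304 -0.766 0.566
  outer loop
   vertex 4.4 0.0 1.4
   vertex 2.8 3.0 4.6
   vertex 1.2 2.6 3.2
  endloop
 endfacet
 facet normal 0.837 -0.122 0.533
  outer loop
   vertex 4.4 0.0 1.4
   vertex 4.8 1.0 1.0
   vertex 2.8 3.0 4.6
  endloop
 endfacet
 facet normal -0.655 0.569 -0.497
  outer loop
   vertex 3.0 3.8 2.2
   vertex 1.2 2.6 3.2
   vertex 2.2 4.8 4.4
  endloop
 endfacet
 facet normal 0.853 0.516 0.076
  outer loop
   vertex 3.0 3.8 2.2
   vertex 2.2 4.8 4.4
   vertex 4.8 1.0 1.0
  endloop
 endfacet
 facet normal -0.411 -0.804 0.430
  outer loop
   vertex 3.8 0.2 1.2
   vertex 4.4 0.0 1.4
   vertex 1.2 2.6 3.2
  endloop
 endfacet
 facet normal -0.595 0.259 -0.761
  outer loop
   vertex 4.0 1.4 0.6
   vertex 1.2 2.6 3.2
   vertex 3.0 3.8 2.2
  endloop
 endfacet
 facet normal -0.712 -0.215 -0.668
  outer loop
   vertex 4.0 1.4 0.6
   vertex 3.8 0.2 1.2
   vertex 1.2 2.6 3.2
  endloop
 endfacet
 facet normal 0.821 0.564 -0.086
  outer loop
   vertex 4.6 1.2 0.4
   vertex 3.0 3.8 2.2
   vertex 4.8 1.0 1.0
  endloop
 endfacet
 facet normal -0.109 0.519 -0.847
  outer loop
   vertex 4.6 1.2 0.4
   vertex 4.0 1.4 0.6
   vertex 3.0 3.8 2.2
  endloop
 endfacet
 facet normal 0.774 -0.476 -0.417
  outer loop
   vertex 4.6 1.2 0.4
   vertex 4.8 1.0 1.0
   vertex 4.4 0.0 1.4
  endloop
 endfacet
 facet normal 0.040 -0.644 -0.764
  outer loop
   vertex 4.6 1.2 0.4
   vertex 4.4 0.0 1.4
   vertex 3.8 0.2 1.2
  endloop
 endfacet
 facet normal -0.400 -0.356 -0.845
  outer loop
   vertex 4.6 1.2 0.4
   vertex 3.8 0.2 1.2
   vertex 4.0 1.4 0.6
  endloop
 endfacet
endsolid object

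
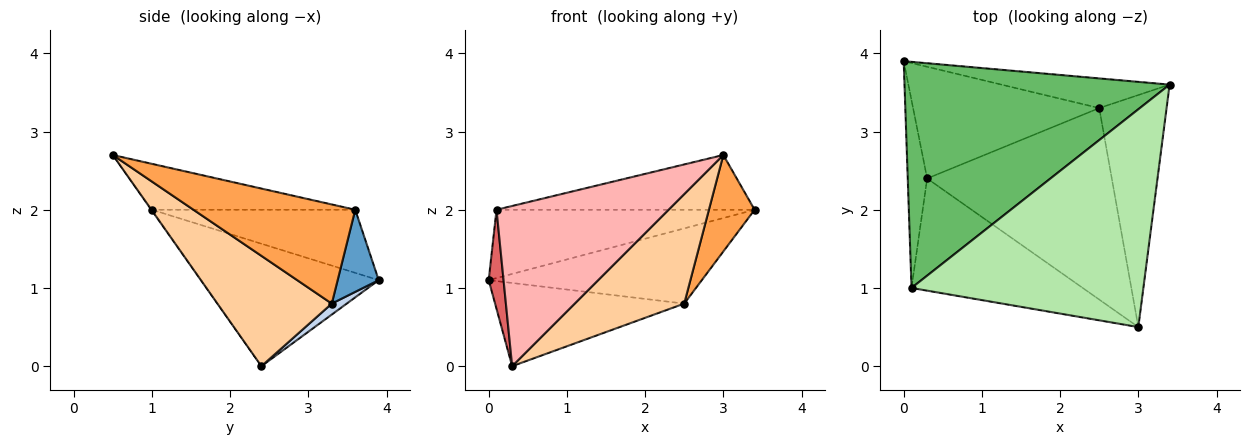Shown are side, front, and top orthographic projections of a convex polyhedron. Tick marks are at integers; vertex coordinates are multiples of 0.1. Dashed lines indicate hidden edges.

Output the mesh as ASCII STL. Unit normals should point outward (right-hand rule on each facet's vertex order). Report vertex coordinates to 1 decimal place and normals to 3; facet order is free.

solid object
 facet normal 0.176 0.916 -0.361
  outer loop
   vertex 2.5 3.3 0.8
   vertex 0.0 3.9 1.1
   vertex 3.4 3.6 2.0
  endloop
 endfacet
 facet normal 0.047 0.597 -0.801
  outer loop
   vertex 2.5 3.3 0.8
   vertex 0.3 2.4 0.0
   vertex 0.0 3.9 1.1
  endloop
 endfacet
 facet normal 0.805 -0.227 -0.547
  outer loop
   vertex 2.5 3.3 0.8
   vertex 3.4 3.6 2.0
   vertex 3.0 0.5 2.7
  endloop
 endfacet
 facet normal 0.460 -0.441 -0.771
  outer loop
   vertex 2.5 3.3 0.8
   vertex 3.0 0.5 2.7
   vertex 0.3 2.4 0.0
  endloop
 endfacet
 facet normal -0.222 0.282 0.933
  outer loop
   vertex 0.1 1.0 2.0
   vertex 3.4 3.6 2.0
   vertex 0.0 3.9 1.1
  endloop
 endfacet
 facet normal -0.189 0.239 0.952
  outer loop
   vertex 0.1 1.0 2.0
   vertex 3.0 0.5 2.7
   vertex 3.4 3.6 2.0
  endloop
 endfacet
 facet normal -0.984 -0.082 -0.156
  outer loop
   vertex 0.1 1.0 2.0
   vertex 0.0 3.9 1.1
   vertex 0.3 2.4 0.0
  endloop
 endfacet
 facet normal -0.003 -0.819 -0.574
  outer loop
   vertex 0.1 1.0 2.0
   vertex 0.3 2.4 0.0
   vertex 3.0 0.5 2.7
  endloop
 endfacet
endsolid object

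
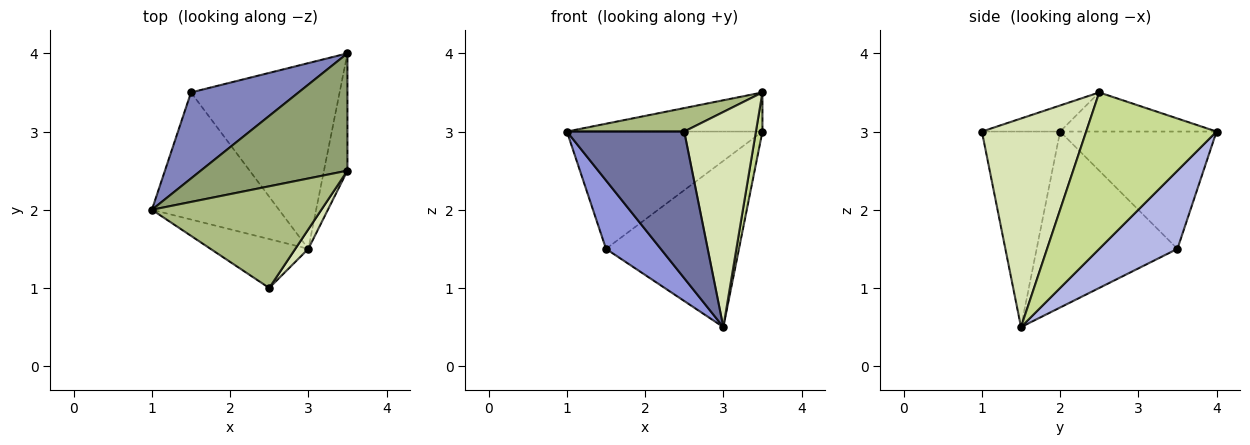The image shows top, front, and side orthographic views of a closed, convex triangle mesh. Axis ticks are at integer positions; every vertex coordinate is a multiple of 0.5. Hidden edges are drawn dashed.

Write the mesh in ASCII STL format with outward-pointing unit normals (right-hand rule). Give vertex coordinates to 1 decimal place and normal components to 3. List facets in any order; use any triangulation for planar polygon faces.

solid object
 facet normal -0.535 -0.802 -0.267
  outer loop
   vertex 3.0 1.5 0.5
   vertex 2.5 1.0 3.0
   vertex 1.0 2.0 3.0
  endloop
 endfacet
 facet normal -0.542 0.678 0.497
  outer loop
   vertex 1.5 3.5 1.5
   vertex 1.0 2.0 3.0
   vertex 3.5 4.0 3.0
  endloop
 endfacet
 facet normal -0.773 -0.301 -0.558
  outer loop
   vertex 1.5 3.5 1.5
   vertex 3.0 1.5 0.5
   vertex 1.0 2.0 3.0
  endloop
 endfacet
 facet normal 0.365 0.621 -0.694
  outer loop
   vertex 1.5 3.5 1.5
   vertex 3.5 4.0 3.0
   vertex 3.0 1.5 0.5
  endloop
 endfacet
 facet normal -0.245 0.307 0.920
  outer loop
   vertex 3.5 2.5 3.5
   vertex 3.5 4.0 3.0
   vertex 1.0 2.0 3.0
  endloop
 endfacet
 facet normal -0.148 -0.222 0.964
  outer loop
   vertex 3.5 2.5 3.5
   vertex 1.0 2.0 3.0
   vertex 2.5 1.0 3.0
  endloop
 endfacet
 facet normal 0.988 -0.049 -0.148
  outer loop
   vertex 3.5 2.5 3.5
   vertex 3.0 1.5 0.5
   vertex 3.5 4.0 3.0
  endloop
 endfacet
 facet normal 0.823 -0.566 0.051
  outer loop
   vertex 3.5 2.5 3.5
   vertex 2.5 1.0 3.0
   vertex 3.0 1.5 0.5
  endloop
 endfacet
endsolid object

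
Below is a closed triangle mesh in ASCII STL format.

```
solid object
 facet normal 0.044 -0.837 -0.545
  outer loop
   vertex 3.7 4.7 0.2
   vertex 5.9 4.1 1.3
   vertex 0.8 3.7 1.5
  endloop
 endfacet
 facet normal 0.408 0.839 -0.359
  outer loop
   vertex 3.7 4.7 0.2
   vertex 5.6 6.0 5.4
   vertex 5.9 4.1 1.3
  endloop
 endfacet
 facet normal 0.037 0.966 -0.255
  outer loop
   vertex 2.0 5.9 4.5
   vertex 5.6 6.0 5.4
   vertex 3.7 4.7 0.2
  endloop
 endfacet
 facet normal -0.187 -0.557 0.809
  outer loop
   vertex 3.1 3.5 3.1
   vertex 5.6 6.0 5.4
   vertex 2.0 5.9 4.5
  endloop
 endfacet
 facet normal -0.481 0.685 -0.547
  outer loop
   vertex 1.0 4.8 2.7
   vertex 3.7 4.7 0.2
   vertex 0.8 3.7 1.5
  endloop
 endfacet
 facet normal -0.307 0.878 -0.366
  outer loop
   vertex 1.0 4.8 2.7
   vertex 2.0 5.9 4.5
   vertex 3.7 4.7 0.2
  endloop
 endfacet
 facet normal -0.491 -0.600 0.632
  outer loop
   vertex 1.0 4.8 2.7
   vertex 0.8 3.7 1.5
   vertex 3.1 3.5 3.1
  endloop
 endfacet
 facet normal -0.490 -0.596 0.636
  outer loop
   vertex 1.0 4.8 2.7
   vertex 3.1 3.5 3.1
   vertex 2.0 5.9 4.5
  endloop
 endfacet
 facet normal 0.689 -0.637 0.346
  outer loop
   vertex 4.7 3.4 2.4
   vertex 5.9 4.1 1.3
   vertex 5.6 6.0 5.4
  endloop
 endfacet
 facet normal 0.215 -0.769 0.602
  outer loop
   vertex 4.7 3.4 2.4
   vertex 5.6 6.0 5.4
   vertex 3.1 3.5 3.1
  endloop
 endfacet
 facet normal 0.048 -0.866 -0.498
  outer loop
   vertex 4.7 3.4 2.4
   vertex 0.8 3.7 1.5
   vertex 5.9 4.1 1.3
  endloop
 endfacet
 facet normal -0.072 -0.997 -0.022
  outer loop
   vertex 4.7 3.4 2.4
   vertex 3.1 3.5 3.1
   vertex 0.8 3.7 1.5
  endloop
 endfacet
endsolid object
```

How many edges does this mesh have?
18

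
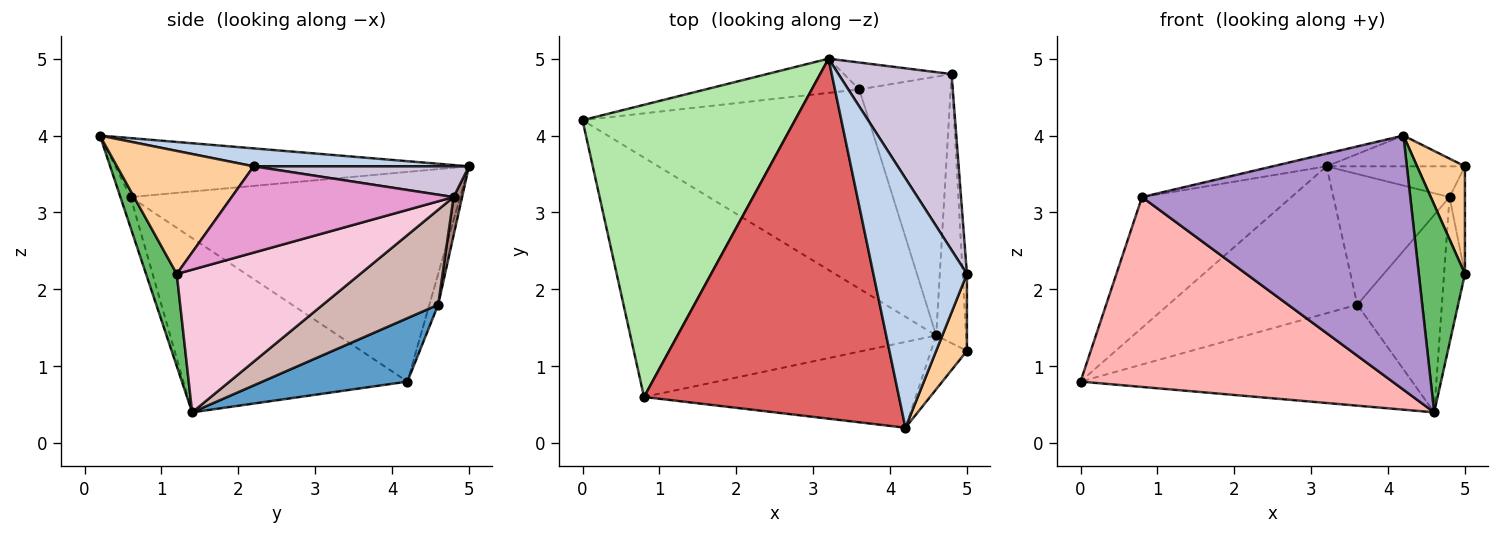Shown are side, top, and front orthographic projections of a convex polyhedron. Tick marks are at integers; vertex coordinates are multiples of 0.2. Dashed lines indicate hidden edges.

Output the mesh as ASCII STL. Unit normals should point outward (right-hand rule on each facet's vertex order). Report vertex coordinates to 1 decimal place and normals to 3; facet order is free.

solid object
 facet normal 0.194 0.443 -0.875
  outer loop
   vertex 3.6 4.6 1.8
   vertex 4.6 1.4 0.4
   vertex 0.0 4.2 0.8
  endloop
 endfacet
 facet normal 0.187 0.120 0.975
  outer loop
   vertex 3.2 5.0 3.6
   vertex 4.2 0.2 4.0
   vertex 5.0 2.2 3.6
  endloop
 endfacet
 facet normal -0.045 0.973 -0.226
  outer loop
   vertex 3.2 5.0 3.6
   vertex 3.6 4.6 1.8
   vertex 0.0 4.2 0.8
  endloop
 endfacet
 facet normal 0.919 -0.322 0.230
  outer loop
   vertex 5.0 1.2 2.2
   vertex 5.0 2.2 3.6
   vertex 4.2 0.2 4.0
  endloop
 endfacet
 facet normal 0.542 -0.813 -0.211
  outer loop
   vertex 5.0 1.2 2.2
   vertex 4.2 0.2 4.0
   vertex 4.6 1.4 0.4
  endloop
 endfacet
 facet normal -0.669 0.303 0.678
  outer loop
   vertex 0.8 0.6 3.2
   vertex 3.2 5.0 3.6
   vertex 0.0 4.2 0.8
  endloop
 endfacet
 facet normal -0.225 0.034 0.974
  outer loop
   vertex 0.8 0.6 3.2
   vertex 4.2 0.2 4.0
   vertex 3.2 5.0 3.6
  endloop
 endfacet
 facet normal -0.408 -0.568 -0.715
  outer loop
   vertex 0.8 0.6 3.2
   vertex 0.0 4.2 0.8
   vertex 4.6 1.4 0.4
  endloop
 endfacet
 facet normal -0.036 -0.947 -0.320
  outer loop
   vertex 0.8 0.6 3.2
   vertex 4.6 1.4 0.4
   vertex 4.2 0.2 4.0
  endloop
 endfacet
 facet normal 0.259 0.166 0.952
  outer loop
   vertex 4.8 4.8 3.2
   vertex 3.2 5.0 3.6
   vertex 5.0 2.2 3.6
  endloop
 endfacet
 facet normal 0.072 0.977 -0.201
  outer loop
   vertex 4.8 4.8 3.2
   vertex 3.6 4.6 1.8
   vertex 3.2 5.0 3.6
  endloop
 endfacet
 facet normal 0.637 0.467 -0.613
  outer loop
   vertex 4.8 4.8 3.2
   vertex 4.6 1.4 0.4
   vertex 3.6 4.6 1.8
  endloop
 endfacet
 facet normal 0.996 0.069 -0.049
  outer loop
   vertex 4.8 4.8 3.2
   vertex 5.0 2.2 3.6
   vertex 5.0 1.2 2.2
  endloop
 endfacet
 facet normal 0.973 0.111 -0.204
  outer loop
   vertex 4.8 4.8 3.2
   vertex 5.0 1.2 2.2
   vertex 4.6 1.4 0.4
  endloop
 endfacet
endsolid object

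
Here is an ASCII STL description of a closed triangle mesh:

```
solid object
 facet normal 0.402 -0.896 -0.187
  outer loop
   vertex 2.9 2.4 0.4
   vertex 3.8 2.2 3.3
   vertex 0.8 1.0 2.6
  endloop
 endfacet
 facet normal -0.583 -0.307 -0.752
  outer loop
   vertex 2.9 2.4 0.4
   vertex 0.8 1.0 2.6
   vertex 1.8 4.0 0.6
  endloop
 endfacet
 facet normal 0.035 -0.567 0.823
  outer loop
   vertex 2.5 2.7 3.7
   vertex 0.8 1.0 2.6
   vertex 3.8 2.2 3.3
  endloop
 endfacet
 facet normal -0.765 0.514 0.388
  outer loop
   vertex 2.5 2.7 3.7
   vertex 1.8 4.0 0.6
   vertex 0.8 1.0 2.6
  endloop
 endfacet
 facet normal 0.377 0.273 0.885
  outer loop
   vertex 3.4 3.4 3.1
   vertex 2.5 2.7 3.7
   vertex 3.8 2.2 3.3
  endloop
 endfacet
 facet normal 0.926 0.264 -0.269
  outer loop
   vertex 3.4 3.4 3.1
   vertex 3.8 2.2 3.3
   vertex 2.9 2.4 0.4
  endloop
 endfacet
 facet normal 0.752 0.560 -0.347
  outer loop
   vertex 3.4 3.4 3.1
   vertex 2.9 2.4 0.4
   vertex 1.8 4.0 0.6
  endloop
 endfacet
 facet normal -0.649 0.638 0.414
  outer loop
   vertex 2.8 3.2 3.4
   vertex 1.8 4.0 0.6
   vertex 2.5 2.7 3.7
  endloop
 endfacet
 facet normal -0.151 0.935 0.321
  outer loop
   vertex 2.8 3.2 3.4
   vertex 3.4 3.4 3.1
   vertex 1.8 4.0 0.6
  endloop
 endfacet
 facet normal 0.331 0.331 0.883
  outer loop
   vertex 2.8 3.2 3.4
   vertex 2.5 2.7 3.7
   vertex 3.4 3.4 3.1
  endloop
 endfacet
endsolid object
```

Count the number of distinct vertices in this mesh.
7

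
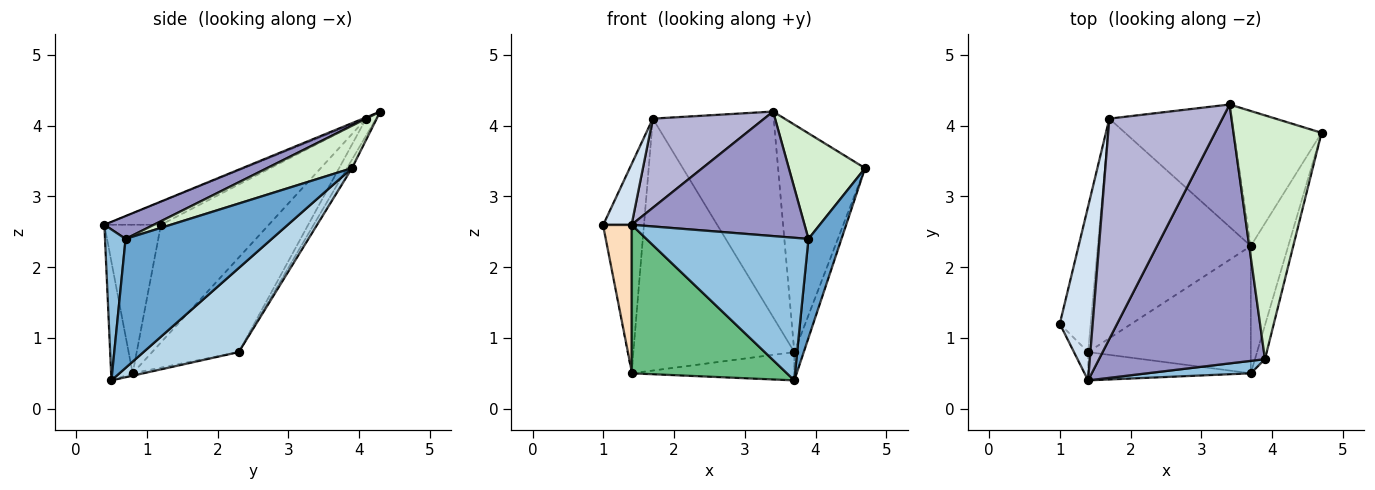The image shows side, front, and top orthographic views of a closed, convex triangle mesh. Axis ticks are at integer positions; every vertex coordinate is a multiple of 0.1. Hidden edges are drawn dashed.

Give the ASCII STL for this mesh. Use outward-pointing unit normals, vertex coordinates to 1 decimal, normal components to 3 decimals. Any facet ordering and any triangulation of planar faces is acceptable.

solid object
 facet normal 0.973 -0.220 -0.075
  outer loop
   vertex 3.9 0.7 2.4
   vertex 3.7 0.5 0.4
   vertex 4.7 3.9 3.4
  endloop
 endfacet
 facet normal 0.126 -0.988 0.086
  outer loop
   vertex 3.9 0.7 2.4
   vertex 1.4 0.4 2.6
   vertex 3.7 0.5 0.4
  endloop
 endfacet
 facet normal 0.910 0.090 -0.405
  outer loop
   vertex 3.7 2.3 0.8
   vertex 4.7 3.9 3.4
   vertex 3.7 0.5 0.4
  endloop
 endfacet
 facet normal -0.550 -0.275 0.788
  outer loop
   vertex 1.7 4.1 4.1
   vertex 1.0 1.2 2.6
   vertex 1.4 0.4 2.6
  endloop
 endfacet
 facet normal -0.909 0.343 -0.238
  outer loop
   vertex 1.4 0.8 0.5
   vertex 1.0 1.2 2.6
   vertex 1.7 4.1 4.1
  endloop
 endfacet
 facet normal -0.376 0.698 -0.609
  outer loop
   vertex 1.4 0.8 0.5
   vertex 1.7 4.1 4.1
   vertex 3.7 2.3 0.8
  endloop
 endfacet
 facet normal -0.014 0.217 -0.976
  outer loop
   vertex 1.4 0.8 0.5
   vertex 3.7 2.3 0.8
   vertex 3.7 0.5 0.4
  endloop
 endfacet
 facet normal -0.891 -0.446 -0.085
  outer loop
   vertex 1.4 0.8 0.5
   vertex 1.4 0.4 2.6
   vertex 1.0 1.2 2.6
  endloop
 endfacet
 facet normal -0.135 -0.973 -0.185
  outer loop
   vertex 1.4 0.8 0.5
   vertex 3.7 0.5 0.4
   vertex 1.4 0.4 2.6
  endloop
 endfacet
 facet normal -0.049 0.859 -0.510
  outer loop
   vertex 3.4 4.3 4.2
   vertex 4.7 3.9 3.4
   vertex 3.7 2.3 0.8
  endloop
 endfacet
 facet normal -0.071 0.857 -0.510
  outer loop
   vertex 3.4 4.3 4.2
   vertex 3.7 2.3 0.8
   vertex 1.7 4.1 4.1
  endloop
 endfacet
 facet normal 0.405 -0.363 0.839
  outer loop
   vertex 3.4 4.3 4.2
   vertex 3.9 0.7 2.4
   vertex 4.7 3.9 3.4
  endloop
 endfacet
 facet normal 0.123 -0.430 0.894
  outer loop
   vertex 3.4 4.3 4.2
   vertex 1.4 0.4 2.6
   vertex 3.9 0.7 2.4
  endloop
 endfacet
 facet normal -0.010 -0.375 0.927
  outer loop
   vertex 3.4 4.3 4.2
   vertex 1.7 4.1 4.1
   vertex 1.4 0.4 2.6
  endloop
 endfacet
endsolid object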